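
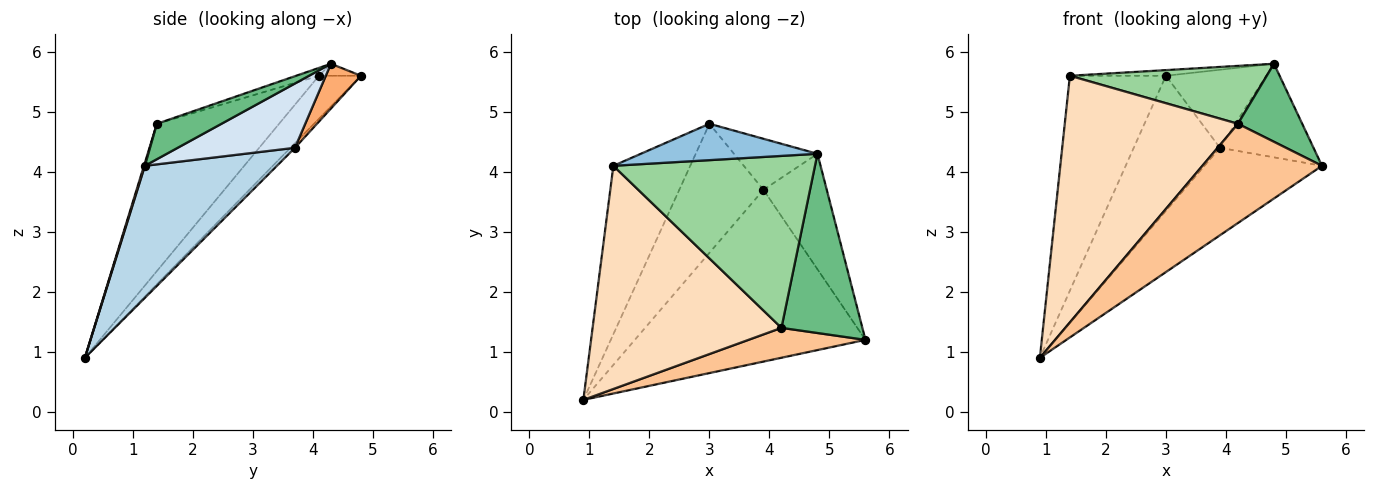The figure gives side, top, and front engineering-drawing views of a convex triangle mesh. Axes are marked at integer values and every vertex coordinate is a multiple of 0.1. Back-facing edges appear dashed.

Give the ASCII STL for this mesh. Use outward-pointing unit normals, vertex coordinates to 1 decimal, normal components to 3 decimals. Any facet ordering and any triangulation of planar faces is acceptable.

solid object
 facet normal -0.326 0.744 -0.583
  outer loop
   vertex 1.4 4.1 5.6
   vertex 3.0 4.8 5.6
   vertex 0.9 0.2 0.9
  endloop
 endfacet
 facet normal -0.067 0.153 0.986
  outer loop
   vertex 1.4 4.1 5.6
   vertex 4.8 4.3 5.8
   vertex 3.0 4.8 5.6
  endloop
 endfacet
 facet normal 0.454 0.404 -0.794
  outer loop
   vertex 3.9 3.7 4.4
   vertex 5.6 1.2 4.1
   vertex 0.9 0.2 0.9
  endloop
 endfacet
 facet normal 0.619 0.494 -0.610
  outer loop
   vertex 3.9 3.7 4.4
   vertex 4.8 4.3 5.8
   vertex 5.6 1.2 4.1
  endloop
 endfacet
 facet normal -0.037 0.722 -0.690
  outer loop
   vertex 3.9 3.7 4.4
   vertex 0.9 0.2 0.9
   vertex 3.0 4.8 5.6
  endloop
 endfacet
 facet normal 0.281 0.803 -0.525
  outer loop
   vertex 3.9 3.7 4.4
   vertex 3.0 4.8 5.6
   vertex 4.8 4.3 5.8
  endloop
 endfacet
 facet normal 0.007 -0.957 0.288
  outer loop
   vertex 4.2 1.4 4.8
   vertex 0.9 0.2 0.9
   vertex 5.6 1.2 4.1
  endloop
 endfacet
 facet normal -0.464 -0.657 0.594
  outer loop
   vertex 4.2 1.4 4.8
   vertex 1.4 4.1 5.6
   vertex 0.9 0.2 0.9
  endloop
 endfacet
 facet normal 0.373 -0.370 0.851
  outer loop
   vertex 4.2 1.4 4.8
   vertex 5.6 1.2 4.1
   vertex 4.8 4.3 5.8
  endloop
 endfacet
 facet normal -0.037 -0.319 0.947
  outer loop
   vertex 4.2 1.4 4.8
   vertex 4.8 4.3 5.8
   vertex 1.4 4.1 5.6
  endloop
 endfacet
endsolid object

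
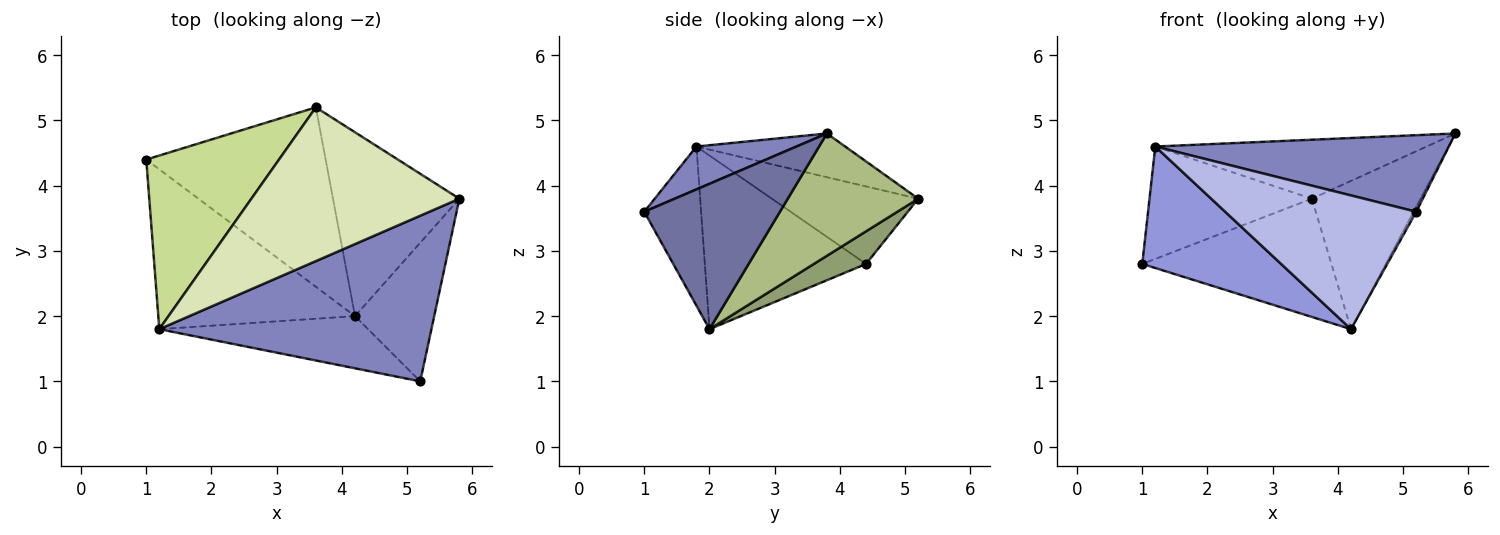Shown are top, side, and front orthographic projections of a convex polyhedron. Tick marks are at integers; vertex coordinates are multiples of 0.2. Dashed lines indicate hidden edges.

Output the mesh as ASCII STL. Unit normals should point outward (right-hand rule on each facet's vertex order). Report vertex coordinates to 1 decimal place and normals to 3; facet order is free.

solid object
 facet normal 0.878 0.017 -0.478
  outer loop
   vertex 4.2 2.0 1.8
   vertex 5.8 3.8 4.8
   vertex 5.2 1.0 3.6
  endloop
 endfacet
 facet normal 0.142 -0.415 0.899
  outer loop
   vertex 1.2 1.8 4.6
   vertex 5.2 1.0 3.6
   vertex 5.8 3.8 4.8
  endloop
 endfacet
 facet normal -0.575 -0.495 -0.651
  outer loop
   vertex 1.2 1.8 4.6
   vertex 1.0 4.4 2.8
   vertex 4.2 2.0 1.8
  endloop
 endfacet
 facet normal -0.267 -0.898 -0.350
  outer loop
   vertex 1.2 1.8 4.6
   vertex 4.2 2.0 1.8
   vertex 5.2 1.0 3.6
  endloop
 endfacet
 facet normal 0.150 0.544 -0.825
  outer loop
   vertex 3.6 5.2 3.8
   vertex 4.2 2.0 1.8
   vertex 1.0 4.4 2.8
  endloop
 endfacet
 facet normal 0.602 0.501 -0.622
  outer loop
   vertex 3.6 5.2 3.8
   vertex 5.8 3.8 4.8
   vertex 4.2 2.0 1.8
  endloop
 endfacet
 facet normal -0.440 0.488 0.754
  outer loop
   vertex 3.6 5.2 3.8
   vertex 1.0 4.4 2.8
   vertex 1.2 1.8 4.6
  endloop
 endfacet
 facet normal -0.193 0.352 0.916
  outer loop
   vertex 3.6 5.2 3.8
   vertex 1.2 1.8 4.6
   vertex 5.8 3.8 4.8
  endloop
 endfacet
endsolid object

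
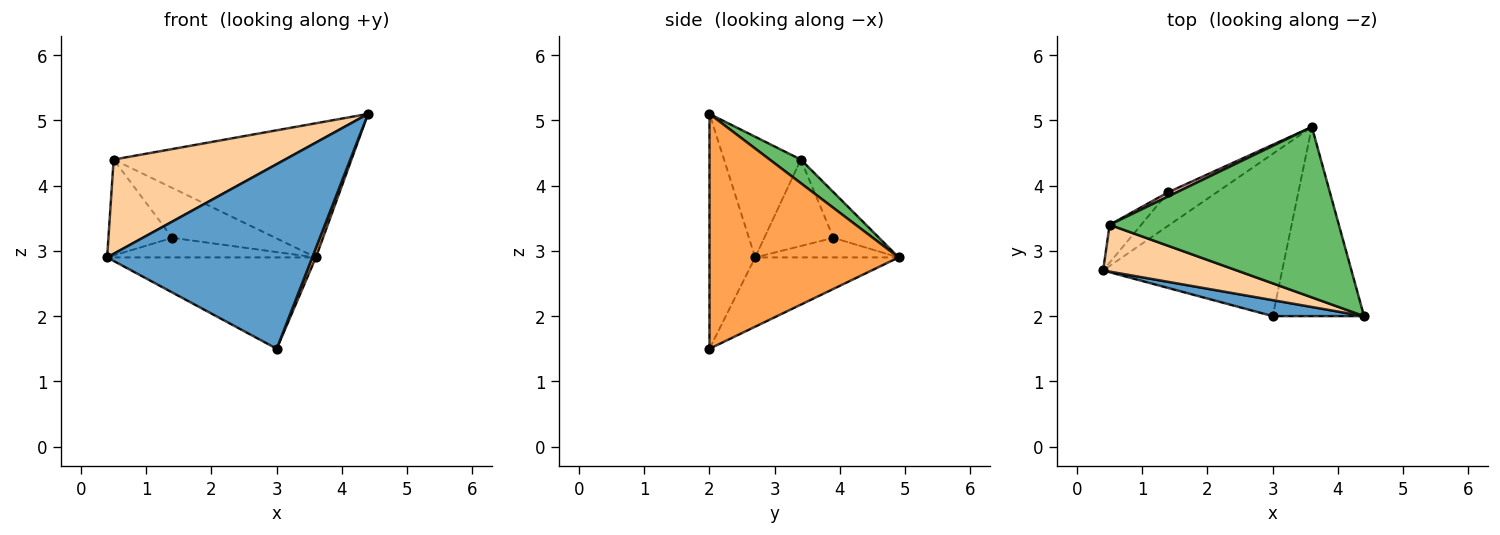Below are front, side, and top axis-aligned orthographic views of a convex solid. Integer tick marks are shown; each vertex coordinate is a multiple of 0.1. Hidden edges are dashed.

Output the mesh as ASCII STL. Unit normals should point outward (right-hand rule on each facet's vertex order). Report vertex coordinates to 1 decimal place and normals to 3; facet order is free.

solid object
 facet normal -0.217 -0.973 0.084
  outer loop
   vertex 3.0 2.0 1.5
   vertex 4.4 2.0 5.1
   vertex 0.4 2.7 2.9
  endloop
 endfacet
 facet normal -0.320 0.465 -0.826
  outer loop
   vertex 3.0 2.0 1.5
   vertex 0.4 2.7 2.9
   vertex 3.6 4.9 2.9
  endloop
 endfacet
 facet normal 0.932 -0.018 -0.362
  outer loop
   vertex 3.0 2.0 1.5
   vertex 3.6 4.9 2.9
   vertex 4.4 2.0 5.1
  endloop
 endfacet
 facet normal -0.372 -0.831 0.413
  outer loop
   vertex 0.5 3.4 4.4
   vertex 0.4 2.7 2.9
   vertex 4.4 2.0 5.1
  endloop
 endfacet
 facet normal 0.081 0.616 0.783
  outer loop
   vertex 0.5 3.4 4.4
   vertex 4.4 2.0 5.1
   vertex 3.6 4.9 2.9
  endloop
 endfacet
 facet normal -0.328 0.477 -0.815
  outer loop
   vertex 1.4 3.9 3.2
   vertex 3.6 4.9 2.9
   vertex 0.4 2.7 2.9
  endloop
 endfacet
 facet normal -0.709 0.656 -0.259
  outer loop
   vertex 1.4 3.9 3.2
   vertex 0.4 2.7 2.9
   vertex 0.5 3.4 4.4
  endloop
 endfacet
 facet normal -0.404 0.912 0.077
  outer loop
   vertex 1.4 3.9 3.2
   vertex 0.5 3.4 4.4
   vertex 3.6 4.9 2.9
  endloop
 endfacet
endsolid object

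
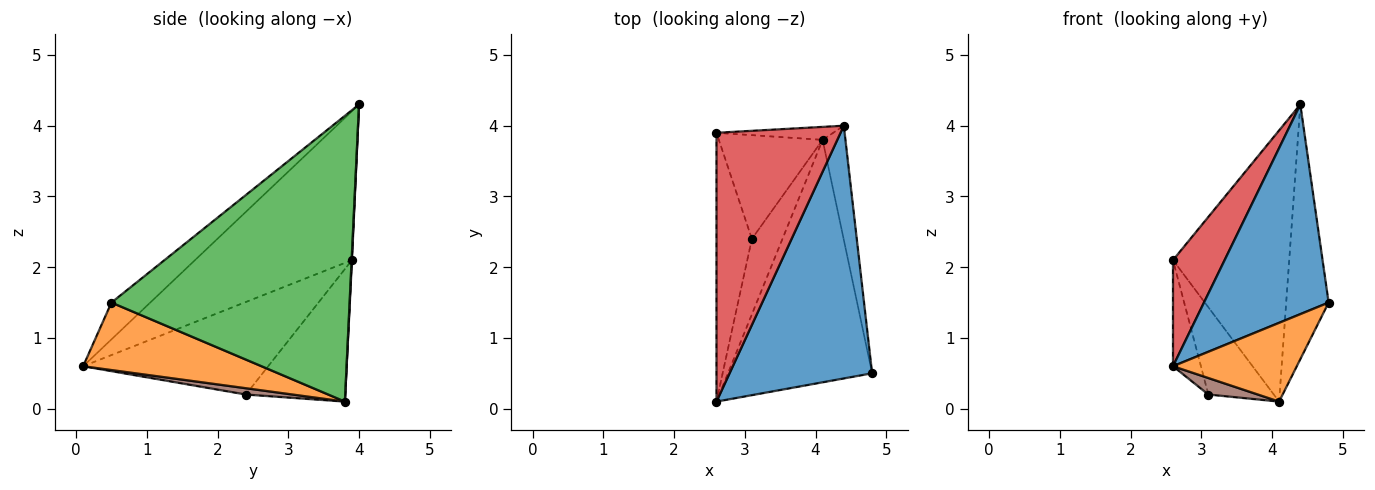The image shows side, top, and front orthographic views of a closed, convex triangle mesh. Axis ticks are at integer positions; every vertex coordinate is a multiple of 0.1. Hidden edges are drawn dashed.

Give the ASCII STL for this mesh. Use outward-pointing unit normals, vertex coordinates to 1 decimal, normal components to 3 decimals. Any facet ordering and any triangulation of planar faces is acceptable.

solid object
 facet normal -0.195 -0.626 0.755
  outer loop
   vertex 4.4 4.0 4.3
   vertex 2.6 0.1 0.6
   vertex 4.8 0.5 1.5
  endloop
 endfacet
 facet normal 0.407 -0.282 -0.869
  outer loop
   vertex 4.1 3.8 0.1
   vertex 4.8 0.5 1.5
   vertex 2.6 0.1 0.6
  endloop
 endfacet
 facet normal 0.981 0.175 -0.078
  outer loop
   vertex 4.1 3.8 0.1
   vertex 4.4 4.0 4.3
   vertex 4.8 0.5 1.5
  endloop
 endfacet
 facet normal -0.745 -0.245 0.621
  outer loop
   vertex 2.6 3.9 2.1
   vertex 2.6 0.1 0.6
   vertex 4.4 4.0 4.3
  endloop
 endfacet
 facet normal 0.003 0.999 -0.048
  outer loop
   vertex 2.6 3.9 2.1
   vertex 4.4 4.0 4.3
   vertex 4.1 3.8 0.1
  endloop
 endfacet
 facet normal 0.198 -0.209 -0.958
  outer loop
   vertex 3.1 2.4 0.2
   vertex 4.1 3.8 0.1
   vertex 2.6 0.1 0.6
  endloop
 endfacet
 facet normal -0.925 0.140 -0.354
  outer loop
   vertex 3.1 2.4 0.2
   vertex 2.6 0.1 0.6
   vertex 2.6 3.9 2.1
  endloop
 endfacet
 facet normal -0.699 0.460 -0.547
  outer loop
   vertex 3.1 2.4 0.2
   vertex 2.6 3.9 2.1
   vertex 4.1 3.8 0.1
  endloop
 endfacet
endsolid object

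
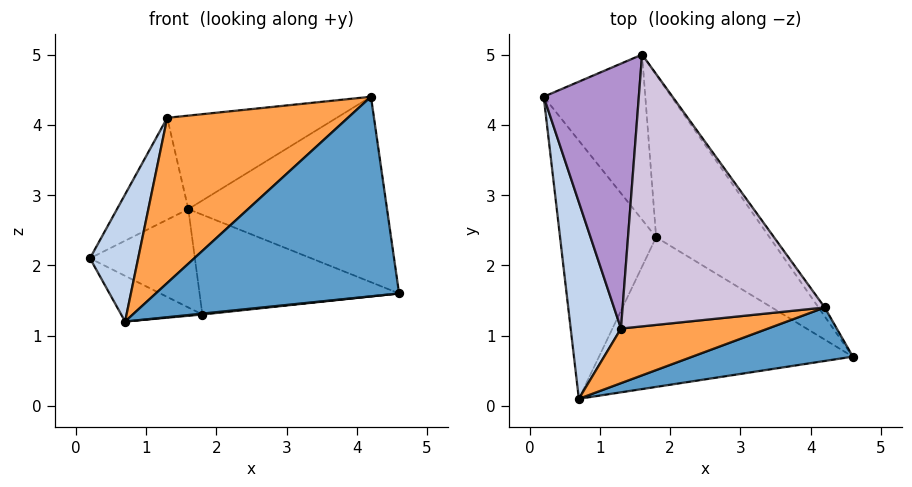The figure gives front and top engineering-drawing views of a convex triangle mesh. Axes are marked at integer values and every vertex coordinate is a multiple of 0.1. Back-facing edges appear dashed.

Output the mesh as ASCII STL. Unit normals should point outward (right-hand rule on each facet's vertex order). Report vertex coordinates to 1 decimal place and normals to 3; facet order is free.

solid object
 facet normal 0.121 -0.959 0.257
  outer loop
   vertex 4.2 1.4 4.4
   vertex 0.7 0.1 1.2
   vertex 4.6 0.7 1.6
  endloop
 endfacet
 facet normal -0.953 -0.164 0.254
  outer loop
   vertex 1.3 1.1 4.1
   vertex 0.2 4.4 2.1
   vertex 0.7 0.1 1.2
  endloop
 endfacet
 facet normal 0.066 -0.947 0.313
  outer loop
   vertex 1.3 1.1 4.1
   vertex 0.7 0.1 1.2
   vertex 4.2 1.4 4.4
  endloop
 endfacet
 facet normal -0.265 0.168 -0.950
  outer loop
   vertex 1.8 2.4 1.3
   vertex 0.7 0.1 1.2
   vertex 0.2 4.4 2.1
  endloop
 endfacet
 facet normal 0.103 -0.006 -0.995
  outer loop
   vertex 1.8 2.4 1.3
   vertex 4.6 0.7 1.6
   vertex 0.7 0.1 1.2
  endloop
 endfacet
 facet normal 0.816 0.577 -0.028
  outer loop
   vertex 1.6 5.0 2.8
   vertex 4.2 1.4 4.4
   vertex 4.6 0.7 1.6
  endloop
 endfacet
 facet normal 0.206 0.501 -0.841
  outer loop
   vertex 1.6 5.0 2.8
   vertex 1.8 2.4 1.3
   vertex 0.2 4.4 2.1
  endloop
 endfacet
 facet normal 0.379 0.484 -0.789
  outer loop
   vertex 1.6 5.0 2.8
   vertex 4.6 0.7 1.6
   vertex 1.8 2.4 1.3
  endloop
 endfacet
 facet normal -0.527 0.305 0.793
  outer loop
   vertex 1.6 5.0 2.8
   vertex 0.2 4.4 2.1
   vertex 1.3 1.1 4.1
  endloop
 endfacet
 facet normal -0.130 0.323 0.938
  outer loop
   vertex 1.6 5.0 2.8
   vertex 1.3 1.1 4.1
   vertex 4.2 1.4 4.4
  endloop
 endfacet
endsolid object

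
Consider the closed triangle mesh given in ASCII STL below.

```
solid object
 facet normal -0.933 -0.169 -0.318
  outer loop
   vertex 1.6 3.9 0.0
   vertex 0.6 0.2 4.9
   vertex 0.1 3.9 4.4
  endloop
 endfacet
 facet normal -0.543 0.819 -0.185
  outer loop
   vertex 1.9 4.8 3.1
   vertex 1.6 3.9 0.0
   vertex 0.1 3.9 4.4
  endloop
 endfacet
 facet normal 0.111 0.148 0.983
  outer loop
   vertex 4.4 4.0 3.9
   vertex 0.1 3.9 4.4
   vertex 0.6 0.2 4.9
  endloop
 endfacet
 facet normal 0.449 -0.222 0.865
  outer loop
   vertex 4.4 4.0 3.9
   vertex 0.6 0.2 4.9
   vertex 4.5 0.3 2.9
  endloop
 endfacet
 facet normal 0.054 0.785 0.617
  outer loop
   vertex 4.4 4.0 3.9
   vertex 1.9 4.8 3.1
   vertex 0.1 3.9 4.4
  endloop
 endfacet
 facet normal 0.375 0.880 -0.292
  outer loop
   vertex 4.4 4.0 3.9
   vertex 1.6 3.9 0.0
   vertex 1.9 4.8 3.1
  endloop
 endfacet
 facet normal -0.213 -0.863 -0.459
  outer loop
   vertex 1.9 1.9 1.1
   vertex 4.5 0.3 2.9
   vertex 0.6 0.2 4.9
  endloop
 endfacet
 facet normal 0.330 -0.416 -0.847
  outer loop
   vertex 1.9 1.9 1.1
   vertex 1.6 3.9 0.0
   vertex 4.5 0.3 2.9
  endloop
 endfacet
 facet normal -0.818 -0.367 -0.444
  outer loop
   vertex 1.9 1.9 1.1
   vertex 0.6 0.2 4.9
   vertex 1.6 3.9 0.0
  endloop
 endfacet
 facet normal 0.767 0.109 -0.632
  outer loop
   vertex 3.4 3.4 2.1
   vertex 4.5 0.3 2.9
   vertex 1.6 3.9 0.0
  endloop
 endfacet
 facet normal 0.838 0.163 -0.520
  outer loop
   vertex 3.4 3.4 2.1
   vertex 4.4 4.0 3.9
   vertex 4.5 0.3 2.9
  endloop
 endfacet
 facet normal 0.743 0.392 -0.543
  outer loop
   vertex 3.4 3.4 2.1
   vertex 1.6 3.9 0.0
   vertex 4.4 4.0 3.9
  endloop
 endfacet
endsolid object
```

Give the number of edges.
18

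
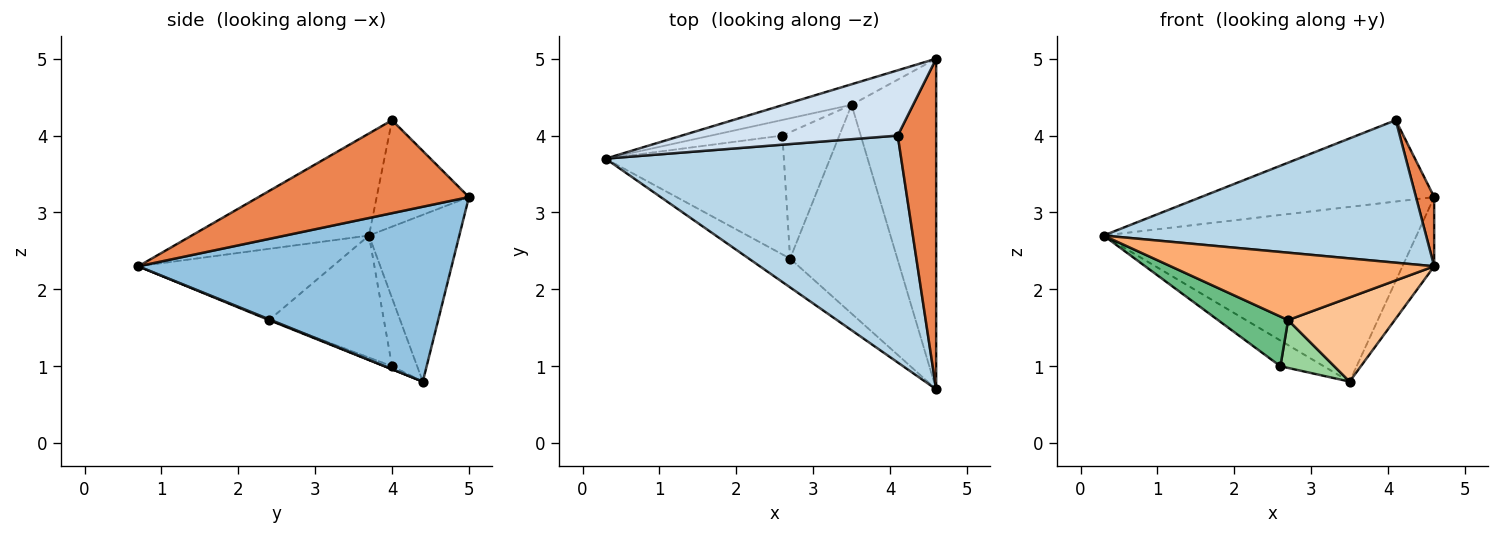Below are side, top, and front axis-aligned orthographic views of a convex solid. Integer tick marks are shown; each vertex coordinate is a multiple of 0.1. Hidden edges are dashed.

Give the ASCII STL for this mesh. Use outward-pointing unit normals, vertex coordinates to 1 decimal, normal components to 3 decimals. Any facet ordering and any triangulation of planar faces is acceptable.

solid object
 facet normal -0.276 0.955 -0.112
  outer loop
   vertex 3.5 4.4 0.8
   vertex 0.3 3.7 2.7
   vertex 4.6 5.0 3.2
  endloop
 endfacet
 facet normal 0.897 0.091 -0.434
  outer loop
   vertex 3.5 4.4 0.8
   vertex 4.6 5.0 3.2
   vertex 4.6 0.7 2.3
  endloop
 endfacet
 facet normal -0.281 -0.510 0.813
  outer loop
   vertex 4.1 4.0 4.2
   vertex 0.3 3.7 2.7
   vertex 4.6 0.7 2.3
  endloop
 endfacet
 facet normal -0.295 0.745 0.598
  outer loop
   vertex 4.1 4.0 4.2
   vertex 4.6 5.0 3.2
   vertex 0.3 3.7 2.7
  endloop
 endfacet
 facet normal 0.921 -0.080 0.381
  outer loop
   vertex 4.1 4.0 4.2
   vertex 4.6 0.7 2.3
   vertex 4.6 5.0 3.2
  endloop
 endfacet
 facet normal -0.561 -0.761 -0.325
  outer loop
   vertex 2.7 2.4 1.6
   vertex 4.6 0.7 2.3
   vertex 0.3 3.7 2.7
  endloop
 endfacet
 facet normal 0.007 -0.374 -0.927
  outer loop
   vertex 2.7 2.4 1.6
   vertex 3.5 4.4 0.8
   vertex 4.6 0.7 2.3
  endloop
 endfacet
 facet normal -0.444 0.766 -0.465
  outer loop
   vertex 2.6 4.0 1.0
   vertex 0.3 3.7 2.7
   vertex 3.5 4.4 0.8
  endloop
 endfacet
 facet normal -0.534 -0.326 -0.780
  outer loop
   vertex 2.6 4.0 1.0
   vertex 2.7 2.4 1.6
   vertex 0.3 3.7 2.7
  endloop
 endfacet
 facet normal -0.050 -0.353 -0.934
  outer loop
   vertex 2.6 4.0 1.0
   vertex 3.5 4.4 0.8
   vertex 2.7 2.4 1.6
  endloop
 endfacet
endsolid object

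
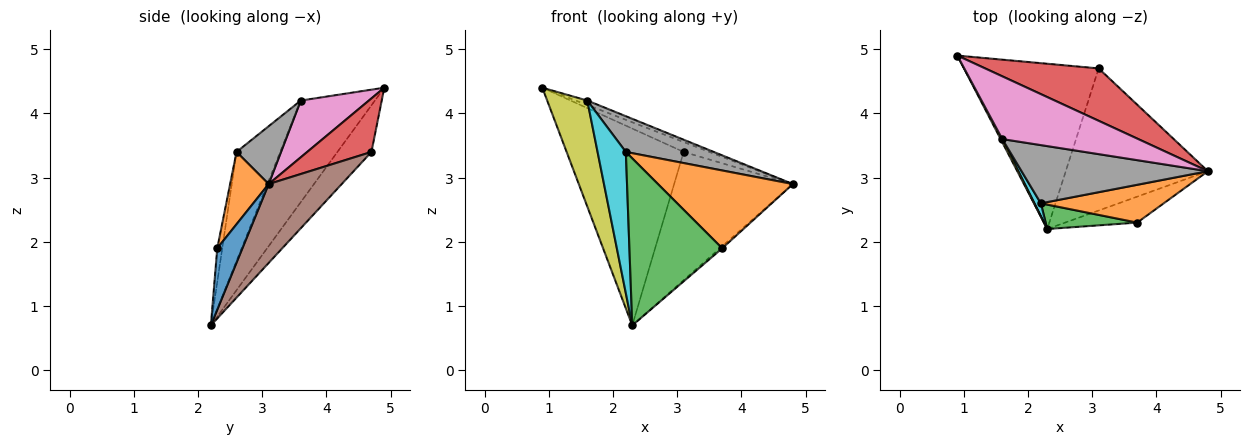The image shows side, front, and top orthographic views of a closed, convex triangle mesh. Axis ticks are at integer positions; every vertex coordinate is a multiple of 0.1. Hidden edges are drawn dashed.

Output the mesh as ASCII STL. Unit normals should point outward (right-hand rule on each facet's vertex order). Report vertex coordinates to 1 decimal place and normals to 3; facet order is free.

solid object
 facet normal 0.647 0.060 -0.760
  outer loop
   vertex 3.7 2.3 1.9
   vertex 2.3 2.2 0.7
   vertex 4.8 3.1 2.9
  endloop
 endfacet
 facet normal 0.249 -0.871 0.423
  outer loop
   vertex 2.2 2.6 3.4
   vertex 3.7 2.3 1.9
   vertex 4.8 3.1 2.9
  endloop
 endfacet
 facet normal -0.053 -0.988 0.144
  outer loop
   vertex 2.2 2.6 3.4
   vertex 2.3 2.2 0.7
   vertex 3.7 2.3 1.9
  endloop
 endfacet
 facet normal 0.421 0.168 0.892
  outer loop
   vertex 3.1 4.7 3.4
   vertex 0.9 4.9 4.4
   vertex 4.8 3.1 2.9
  endloop
 endfacet
 facet normal -0.217 0.747 -0.628
  outer loop
   vertex 3.1 4.7 3.4
   vertex 2.3 2.2 0.7
   vertex 0.9 4.9 4.4
  endloop
 endfacet
 facet normal 0.381 0.619 -0.686
  outer loop
   vertex 3.1 4.7 3.4
   vertex 4.8 3.1 2.9
   vertex 2.3 2.2 0.7
  endloop
 endfacet
 facet normal 0.384 0.065 0.921
  outer loop
   vertex 1.6 3.6 4.2
   vertex 4.8 3.1 2.9
   vertex 0.9 4.9 4.4
  endloop
 endfacet
 facet normal 0.256 -0.506 0.824
  outer loop
   vertex 1.6 3.6 4.2
   vertex 2.2 2.6 3.4
   vertex 4.8 3.1 2.9
  endloop
 endfacet
 facet normal -0.879 -0.476 0.014
  outer loop
   vertex 1.6 3.6 4.2
   vertex 0.9 4.9 4.4
   vertex 2.3 2.2 0.7
  endloop
 endfacet
 facet normal -0.839 -0.543 0.049
  outer loop
   vertex 1.6 3.6 4.2
   vertex 2.3 2.2 0.7
   vertex 2.2 2.6 3.4
  endloop
 endfacet
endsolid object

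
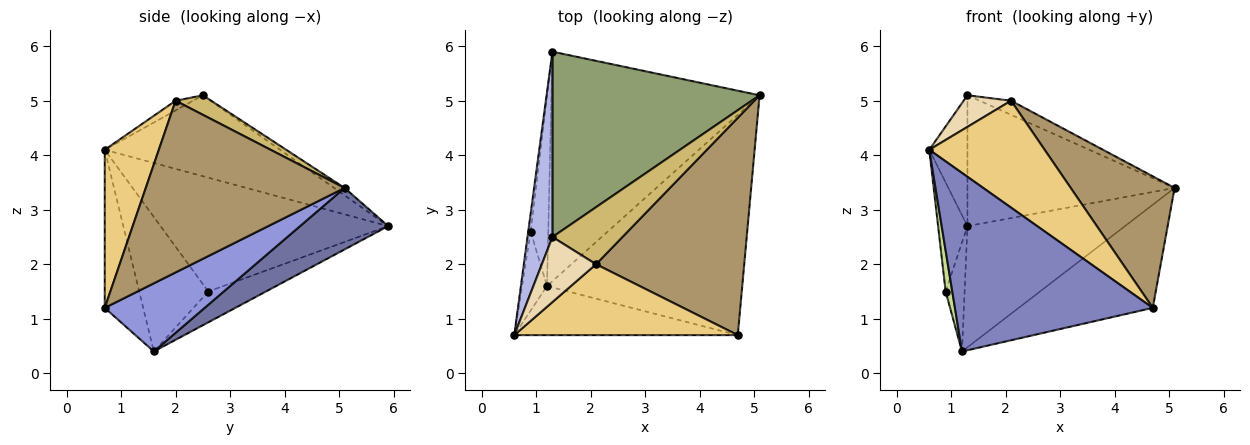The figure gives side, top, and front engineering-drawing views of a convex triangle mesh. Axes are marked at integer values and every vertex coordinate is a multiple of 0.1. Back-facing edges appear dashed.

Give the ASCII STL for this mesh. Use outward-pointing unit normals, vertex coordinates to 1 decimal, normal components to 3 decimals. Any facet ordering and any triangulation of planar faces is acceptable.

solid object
 facet normal 0.253 0.452 -0.856
  outer loop
   vertex 1.2 1.6 0.4
   vertex 1.3 5.9 2.7
   vertex 5.1 5.1 3.4
  endloop
 endfacet
 facet normal -0.184 -0.948 -0.260
  outer loop
   vertex 4.7 0.7 1.2
   vertex 0.6 0.7 4.1
   vertex 1.2 1.6 0.4
  endloop
 endfacet
 facet normal 0.301 0.404 -0.864
  outer loop
   vertex 4.7 0.7 1.2
   vertex 1.2 1.6 0.4
   vertex 5.1 5.1 3.4
  endloop
 endfacet
 facet normal -0.936 0.204 0.288
  outer loop
   vertex 1.3 2.5 5.1
   vertex 1.3 5.9 2.7
   vertex 0.6 0.7 4.1
  endloop
 endfacet
 facet normal -0.029 0.576 0.817
  outer loop
   vertex 1.3 2.5 5.1
   vertex 5.1 5.1 3.4
   vertex 1.3 5.9 2.7
  endloop
 endfacet
 facet normal -0.992 0.128 -0.021
  outer loop
   vertex 0.9 2.6 1.5
   vertex 0.6 0.7 4.1
   vertex 1.3 5.9 2.7
  endloop
 endfacet
 facet normal -0.979 -0.094 -0.182
  outer loop
   vertex 0.9 2.6 1.5
   vertex 1.2 1.6 0.4
   vertex 0.6 0.7 4.1
  endloop
 endfacet
 facet normal -0.835 0.275 -0.477
  outer loop
   vertex 0.9 2.6 1.5
   vertex 1.3 5.9 2.7
   vertex 1.2 1.6 0.4
  endloop
 endfacet
 facet normal 0.704 -0.368 0.608
  outer loop
   vertex 2.1 2.0 5.0
   vertex 4.7 0.7 1.2
   vertex 5.1 5.1 3.4
  endloop
 endfacet
 facet normal 0.261 0.231 0.937
  outer loop
   vertex 2.1 2.0 5.0
   vertex 5.1 5.1 3.4
   vertex 1.3 2.5 5.1
  endloop
 endfacet
 facet normal 0.364 -0.776 0.515
  outer loop
   vertex 2.1 2.0 5.0
   vertex 0.6 0.7 4.1
   vertex 4.7 0.7 1.2
  endloop
 endfacet
 facet normal -0.159 -0.432 0.888
  outer loop
   vertex 2.1 2.0 5.0
   vertex 1.3 2.5 5.1
   vertex 0.6 0.7 4.1
  endloop
 endfacet
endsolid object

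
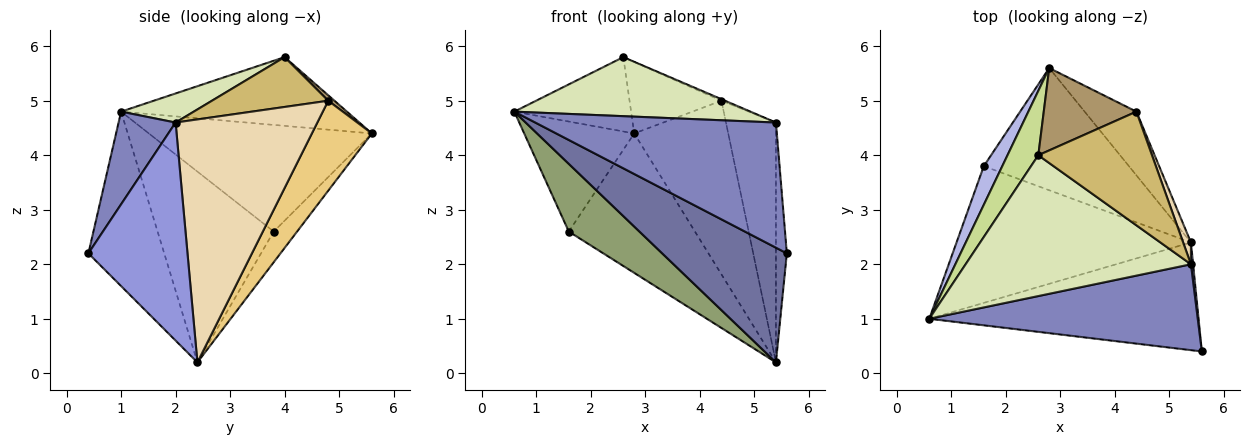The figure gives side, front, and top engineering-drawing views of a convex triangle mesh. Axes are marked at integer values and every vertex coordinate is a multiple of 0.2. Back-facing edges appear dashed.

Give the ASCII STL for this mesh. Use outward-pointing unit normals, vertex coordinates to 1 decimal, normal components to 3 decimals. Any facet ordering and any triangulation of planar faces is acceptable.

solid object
 facet normal -0.405 -0.666 -0.626
  outer loop
   vertex 5.4 2.4 0.2
   vertex 5.6 0.4 2.2
   vertex 0.6 1.0 4.8
  endloop
 endfacet
 facet normal 0.192 -0.809 0.555
  outer loop
   vertex 5.4 2.0 4.6
   vertex 0.6 1.0 4.8
   vertex 5.6 0.4 2.2
  endloop
 endfacet
 facet normal 0.994 0.109 0.010
  outer loop
   vertex 5.4 2.0 4.6
   vertex 5.6 0.4 2.2
   vertex 5.4 2.4 0.2
  endloop
 endfacet
 facet normal -0.886 0.437 0.154
  outer loop
   vertex 1.6 3.8 2.6
   vertex 0.6 1.0 4.8
   vertex 2.8 5.6 4.4
  endloop
 endfacet
 facet normal -0.589 -0.358 -0.724
  outer loop
   vertex 1.6 3.8 2.6
   vertex 5.4 2.4 0.2
   vertex 0.6 1.0 4.8
  endloop
 endfacet
 facet normal -0.138 0.745 -0.653
  outer loop
   vertex 1.6 3.8 2.6
   vertex 2.8 5.6 4.4
   vertex 5.4 2.4 0.2
  endloop
 endfacet
 facet normal -0.825 0.427 0.370
  outer loop
   vertex 2.6 4.0 5.8
   vertex 2.8 5.6 4.4
   vertex 0.6 1.0 4.8
  endloop
 endfacet
 facet normal 0.118 -0.384 0.916
  outer loop
   vertex 2.6 4.0 5.8
   vertex 0.6 1.0 4.8
   vertex 5.4 2.0 4.6
  endloop
 endfacet
 facet normal 0.044 0.655 0.755
  outer loop
   vertex 4.4 4.8 5.0
   vertex 2.8 5.6 4.4
   vertex 2.6 4.0 5.8
  endloop
 endfacet
 facet normal 0.401 0.013 0.916
  outer loop
   vertex 4.4 4.8 5.0
   vertex 2.6 4.0 5.8
   vertex 5.4 2.0 4.6
  endloop
 endfacet
 facet normal 0.514 0.805 -0.296
  outer loop
   vertex 4.4 4.8 5.0
   vertex 5.4 2.4 0.2
   vertex 2.8 5.6 4.4
  endloop
 endfacet
 facet normal 0.943 0.332 0.030
  outer loop
   vertex 4.4 4.8 5.0
   vertex 5.4 2.0 4.6
   vertex 5.4 2.4 0.2
  endloop
 endfacet
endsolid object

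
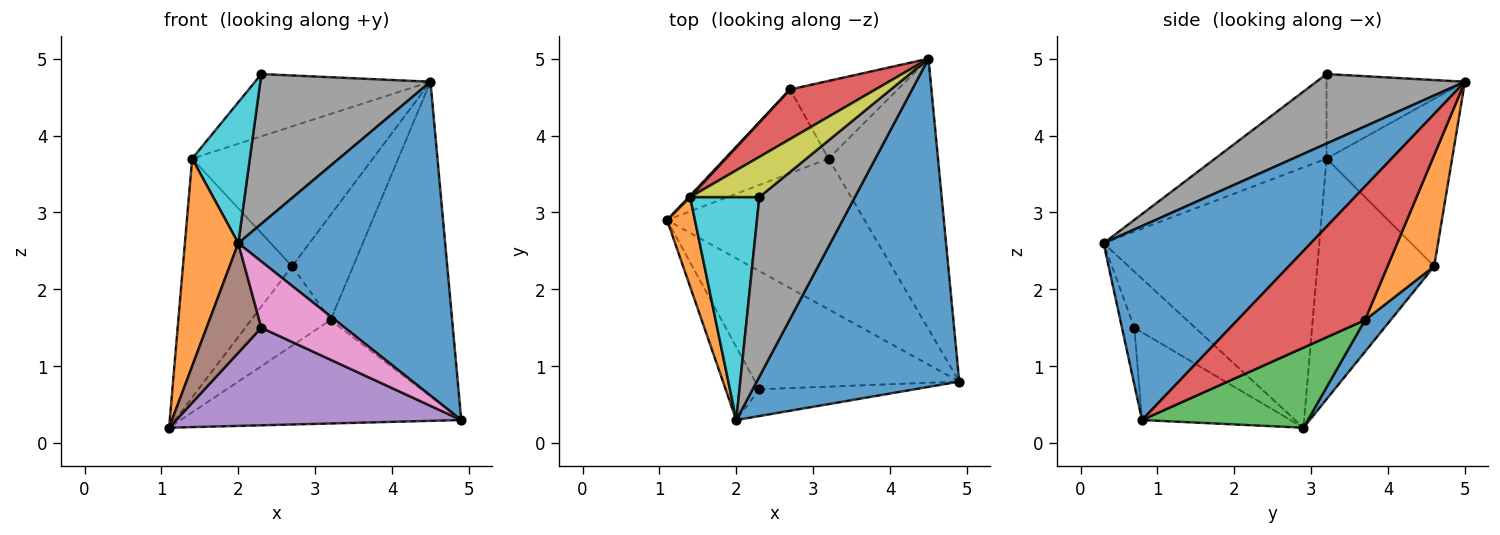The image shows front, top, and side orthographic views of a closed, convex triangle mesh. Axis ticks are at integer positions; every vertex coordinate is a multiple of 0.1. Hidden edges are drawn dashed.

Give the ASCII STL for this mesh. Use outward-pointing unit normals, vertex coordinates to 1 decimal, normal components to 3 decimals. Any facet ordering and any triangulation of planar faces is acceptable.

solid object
 facet normal 0.569 -0.568 0.594
  outer loop
   vertex 2.0 0.3 2.6
   vertex 4.9 0.8 0.3
   vertex 4.5 5.0 4.7
  endloop
 endfacet
 facet normal -0.966 -0.239 0.103
  outer loop
   vertex 1.4 3.2 3.7
   vertex 1.1 2.9 0.2
   vertex 2.0 0.3 2.6
  endloop
 endfacet
 facet normal 0.317 0.536 -0.782
  outer loop
   vertex 3.2 3.7 1.6
   vertex 4.9 0.8 0.3
   vertex 1.1 2.9 0.2
  endloop
 endfacet
 facet normal 0.623 0.594 -0.510
  outer loop
   vertex 3.2 3.7 1.6
   vertex 4.5 5.0 4.7
   vertex 4.9 0.8 0.3
  endloop
 endfacet
 facet normal -0.315 -0.604 -0.732
  outer loop
   vertex 2.3 0.7 1.5
   vertex 1.1 2.9 0.2
   vertex 4.9 0.8 0.3
  endloop
 endfacet
 facet normal -0.679 -0.611 -0.407
  outer loop
   vertex 2.3 0.7 1.5
   vertex 2.0 0.3 2.6
   vertex 1.1 2.9 0.2
  endloop
 endfacet
 facet normal -0.136 -0.919 -0.371
  outer loop
   vertex 2.3 0.7 1.5
   vertex 4.9 0.8 0.3
   vertex 2.0 0.3 2.6
  endloop
 endfacet
 facet normal 0.488 -0.559 0.670
  outer loop
   vertex 2.3 3.2 4.8
   vertex 2.0 0.3 2.6
   vertex 4.5 5.0 4.7
  endloop
 endfacet
 facet normal -0.552 0.700 0.452
  outer loop
   vertex 2.3 3.2 4.8
   vertex 4.5 5.0 4.7
   vertex 1.4 3.2 3.7
  endloop
 endfacet
 facet normal -0.719 -0.372 0.588
  outer loop
   vertex 2.3 3.2 4.8
   vertex 1.4 3.2 3.7
   vertex 2.0 0.3 2.6
  endloop
 endfacet
 facet normal 0.217 0.672 -0.709
  outer loop
   vertex 2.7 4.6 2.3
   vertex 3.2 3.7 1.6
   vertex 1.1 2.9 0.2
  endloop
 endfacet
 facet normal 0.523 0.685 -0.507
  outer loop
   vertex 2.7 4.6 2.3
   vertex 4.5 5.0 4.7
   vertex 3.2 3.7 1.6
  endloop
 endfacet
 facet normal -0.731 0.683 0.004
  outer loop
   vertex 2.7 4.6 2.3
   vertex 1.1 2.9 0.2
   vertex 1.4 3.2 3.7
  endloop
 endfacet
 facet normal -0.548 0.788 0.280
  outer loop
   vertex 2.7 4.6 2.3
   vertex 1.4 3.2 3.7
   vertex 4.5 5.0 4.7
  endloop
 endfacet
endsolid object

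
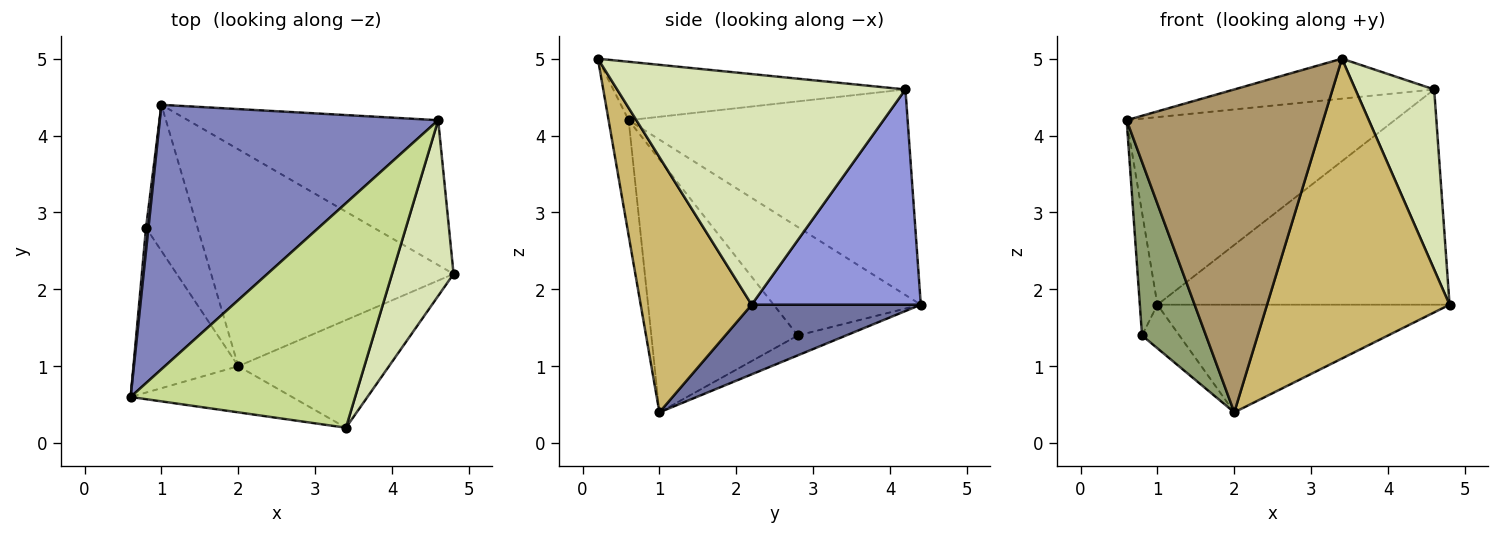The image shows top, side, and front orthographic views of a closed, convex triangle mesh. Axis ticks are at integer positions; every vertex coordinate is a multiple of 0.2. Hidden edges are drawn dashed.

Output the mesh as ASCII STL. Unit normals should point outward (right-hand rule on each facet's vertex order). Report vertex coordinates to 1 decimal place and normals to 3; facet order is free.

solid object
 facet normal 0.249 0.431 -0.867
  outer loop
   vertex 2.0 1.0 0.4
   vertex 1.0 4.4 1.8
   vertex 4.8 2.2 1.8
  endloop
 endfacet
 facet normal -0.516 0.496 0.699
  outer loop
   vertex 4.6 4.2 4.6
   vertex 1.0 4.4 1.8
   vertex 0.6 0.6 4.2
  endloop
 endfacet
 facet normal 0.433 0.748 -0.503
  outer loop
   vertex 4.6 4.2 4.6
   vertex 4.8 2.2 1.8
   vertex 1.0 4.4 1.8
  endloop
 endfacet
 facet normal -0.993 0.119 0.022
  outer loop
   vertex 0.8 2.8 1.4
   vertex 0.6 0.6 4.2
   vertex 1.0 4.4 1.8
  endloop
 endfacet
 facet normal -0.857 -0.374 -0.355
  outer loop
   vertex 0.8 2.8 1.4
   vertex 2.0 1.0 0.4
   vertex 0.6 0.6 4.2
  endloop
 endfacet
 facet normal -0.347 0.268 -0.899
  outer loop
   vertex 0.8 2.8 1.4
   vertex 1.0 4.4 1.8
   vertex 2.0 1.0 0.4
  endloop
 endfacet
 facet normal -0.248 0.170 0.954
  outer loop
   vertex 3.4 0.2 5.0
   vertex 4.6 4.2 4.6
   vertex 0.6 0.6 4.2
  endloop
 endfacet
 facet normal 0.934 -0.255 0.249
  outer loop
   vertex 3.4 0.2 5.0
   vertex 4.8 2.2 1.8
   vertex 4.6 4.2 4.6
  endloop
 endfacet
 facet normal -0.101 -0.985 -0.141
  outer loop
   vertex 3.4 0.2 5.0
   vertex 0.6 0.6 4.2
   vertex 2.0 1.0 0.4
  endloop
 endfacet
 facet normal 0.497 -0.817 -0.293
  outer loop
   vertex 3.4 0.2 5.0
   vertex 2.0 1.0 0.4
   vertex 4.8 2.2 1.8
  endloop
 endfacet
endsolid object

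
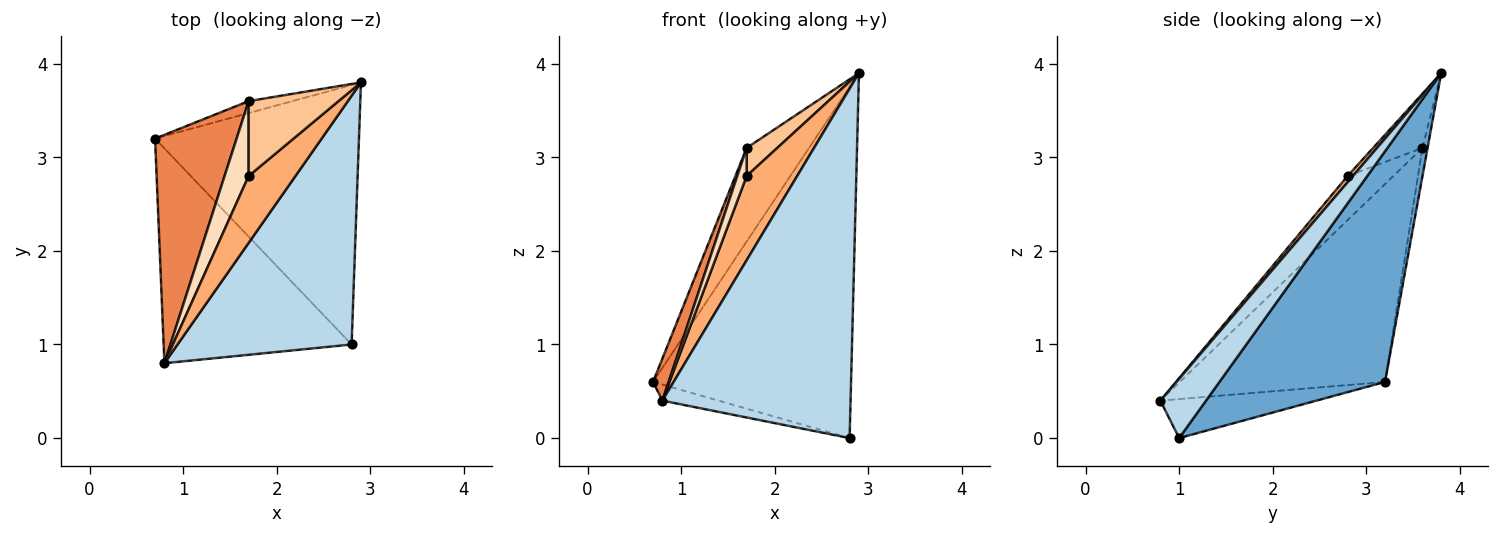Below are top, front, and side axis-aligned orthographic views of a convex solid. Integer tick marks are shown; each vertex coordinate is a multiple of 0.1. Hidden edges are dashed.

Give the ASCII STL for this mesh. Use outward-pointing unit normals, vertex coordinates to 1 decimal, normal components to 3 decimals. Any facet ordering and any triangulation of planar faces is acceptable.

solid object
 facet normal 0.558 0.667 -0.493
  outer loop
   vertex 2.8 1.0 0.0
   vertex 0.7 3.2 0.6
   vertex 2.9 3.8 3.9
  endloop
 endfacet
 facet normal -0.203 0.073 -0.977
  outer loop
   vertex 0.8 0.8 0.4
   vertex 0.7 3.2 0.6
   vertex 2.8 1.0 0.0
  endloop
 endfacet
 facet normal 0.194 -0.799 0.569
  outer loop
   vertex 0.8 0.8 0.4
   vertex 2.8 1.0 0.0
   vertex 2.9 3.8 3.9
  endloop
 endfacet
 facet normal -0.081 0.989 -0.126
  outer loop
   vertex 1.7 3.6 3.1
   vertex 2.9 3.8 3.9
   vertex 0.7 3.2 0.6
  endloop
 endfacet
 facet normal -0.922 -0.070 0.380
  outer loop
   vertex 1.7 3.6 3.1
   vertex 0.7 3.2 0.6
   vertex 0.8 0.8 0.4
  endloop
 endfacet
 facet normal 0.083 -0.781 0.620
  outer loop
   vertex 1.7 2.8 2.8
   vertex 0.8 0.8 0.4
   vertex 2.9 3.8 3.9
  endloop
 endfacet
 facet normal -0.492 -0.306 0.815
  outer loop
   vertex 1.7 2.8 2.8
   vertex 2.9 3.8 3.9
   vertex 1.7 3.6 3.1
  endloop
 endfacet
 facet normal -0.864 -0.177 0.471
  outer loop
   vertex 1.7 2.8 2.8
   vertex 1.7 3.6 3.1
   vertex 0.8 0.8 0.4
  endloop
 endfacet
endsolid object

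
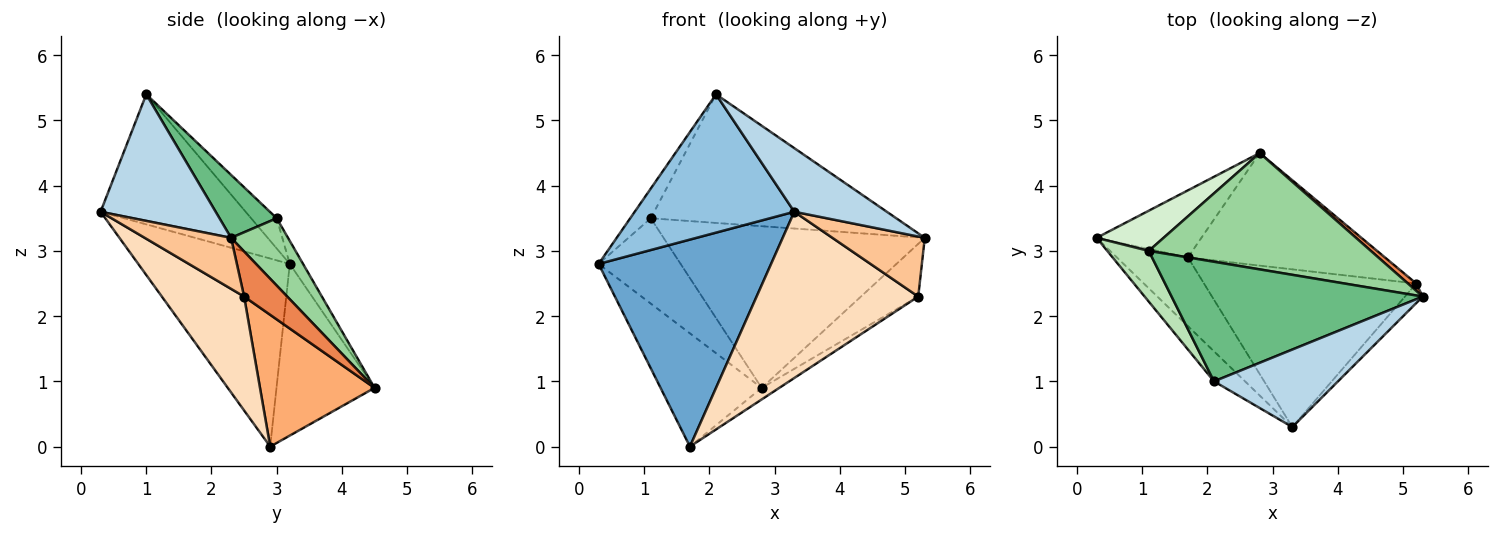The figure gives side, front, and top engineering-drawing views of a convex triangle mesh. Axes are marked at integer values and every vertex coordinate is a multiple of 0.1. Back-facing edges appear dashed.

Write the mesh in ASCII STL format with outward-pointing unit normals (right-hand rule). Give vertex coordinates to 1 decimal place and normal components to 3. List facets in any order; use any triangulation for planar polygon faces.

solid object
 facet normal -0.640 -0.729 -0.242
  outer loop
   vertex 1.7 2.9 0.0
   vertex 3.3 0.3 3.6
   vertex 0.3 3.2 2.8
  endloop
 endfacet
 facet normal -0.664 -0.731 -0.159
  outer loop
   vertex 2.1 1.0 5.4
   vertex 0.3 3.2 2.8
   vertex 3.3 0.3 3.6
  endloop
 endfacet
 facet normal 0.619 -0.498 0.607
  outer loop
   vertex 2.1 1.0 5.4
   vertex 3.3 0.3 3.6
   vertex 5.3 2.3 3.2
  endloop
 endfacet
 facet normal -0.641 0.661 -0.391
  outer loop
   vertex 2.8 4.5 0.9
   vertex 1.7 2.9 0.0
   vertex 0.3 3.2 2.8
  endloop
 endfacet
 facet normal 0.598 0.794 0.110
  outer loop
   vertex 5.2 2.5 2.3
   vertex 2.8 4.5 0.9
   vertex 5.3 2.3 3.2
  endloop
 endfacet
 facet normal 0.554 0.085 -0.828
  outer loop
   vertex 5.2 2.5 2.3
   vertex 1.7 2.9 0.0
   vertex 2.8 4.5 0.9
  endloop
 endfacet
 facet normal 0.664 -0.711 -0.232
  outer loop
   vertex 5.2 2.5 2.3
   vertex 5.3 2.3 3.2
   vertex 3.3 0.3 3.6
  endloop
 endfacet
 facet normal 0.346 -0.681 -0.646
  outer loop
   vertex 5.2 2.5 2.3
   vertex 3.3 0.3 3.6
   vertex 1.7 2.9 0.0
  endloop
 endfacet
 facet normal 0.168 0.722 0.671
  outer loop
   vertex 1.1 3.0 3.5
   vertex 2.1 1.0 5.4
   vertex 5.3 2.3 3.2
  endloop
 endfacet
 facet normal 0.174 0.799 0.575
  outer loop
   vertex 1.1 3.0 3.5
   vertex 5.3 2.3 3.2
   vertex 2.8 4.5 0.9
  endloop
 endfacet
 facet normal -0.532 0.428 0.731
  outer loop
   vertex 1.1 3.0 3.5
   vertex 0.3 3.2 2.8
   vertex 2.1 1.0 5.4
  endloop
 endfacet
 facet normal -0.145 0.895 0.422
  outer loop
   vertex 1.1 3.0 3.5
   vertex 2.8 4.5 0.9
   vertex 0.3 3.2 2.8
  endloop
 endfacet
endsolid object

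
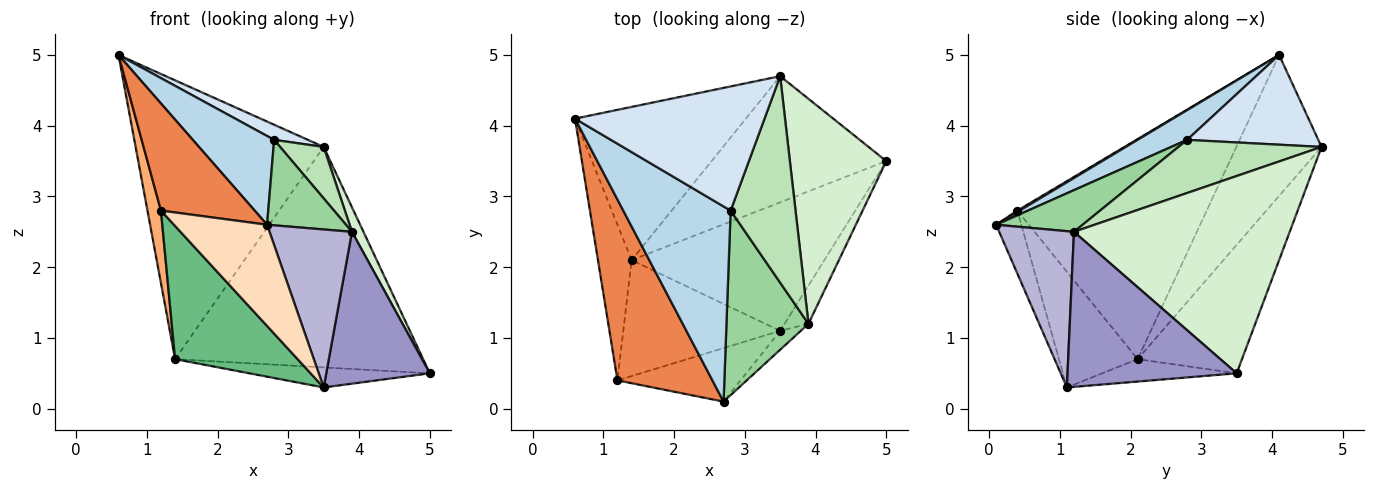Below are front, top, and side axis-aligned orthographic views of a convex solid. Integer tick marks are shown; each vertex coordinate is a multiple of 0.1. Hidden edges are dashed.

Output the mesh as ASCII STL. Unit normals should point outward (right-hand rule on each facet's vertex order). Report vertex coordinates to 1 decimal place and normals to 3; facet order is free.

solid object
 facet normal -0.369 0.815 -0.448
  outer loop
   vertex 1.4 2.1 0.7
   vertex 0.6 4.1 5.0
   vertex 3.5 4.7 3.7
  endloop
 endfacet
 facet normal -0.343 0.815 -0.467
  outer loop
   vertex 1.4 2.1 0.7
   vertex 3.5 4.7 3.7
   vertex 5.0 3.5 0.5
  endloop
 endfacet
 facet normal 0.244 -0.401 0.883
  outer loop
   vertex 2.8 2.8 3.8
   vertex 0.6 4.1 5.0
   vertex 2.7 0.1 2.6
  endloop
 endfacet
 facet normal 0.425 -0.109 0.898
  outer loop
   vertex 2.8 2.8 3.8
   vertex 3.5 4.7 3.7
   vertex 0.6 4.1 5.0
  endloop
 endfacet
 facet normal 0.013 -0.509 0.860
  outer loop
   vertex 1.2 0.4 2.8
   vertex 2.7 0.1 2.6
   vertex 0.6 4.1 5.0
  endloop
 endfacet
 facet normal -0.986 -0.070 -0.151
  outer loop
   vertex 1.2 0.4 2.8
   vertex 0.6 4.1 5.0
   vertex 1.4 2.1 0.7
  endloop
 endfacet
 facet normal -0.114 0.153 -0.982
  outer loop
   vertex 3.5 1.1 0.3
   vertex 1.4 2.1 0.7
   vertex 5.0 3.5 0.5
  endloop
 endfacet
 facet normal -0.233 -0.860 -0.455
  outer loop
   vertex 3.5 1.1 0.3
   vertex 2.7 0.1 2.6
   vertex 1.2 0.4 2.8
  endloop
 endfacet
 facet normal -0.436 -0.679 -0.591
  outer loop
   vertex 3.5 1.1 0.3
   vertex 1.2 0.4 2.8
   vertex 1.4 2.1 0.7
  endloop
 endfacet
 facet normal 0.419 -0.382 0.824
  outer loop
   vertex 3.9 1.2 2.5
   vertex 2.8 2.8 3.8
   vertex 2.7 0.1 2.6
  endloop
 endfacet
 facet normal 0.622 -0.189 0.760
  outer loop
   vertex 3.9 1.2 2.5
   vertex 3.5 4.7 3.7
   vertex 2.8 2.8 3.8
  endloop
 endfacet
 facet normal 0.897 -0.048 0.439
  outer loop
   vertex 3.9 1.2 2.5
   vertex 5.0 3.5 0.5
   vertex 3.5 4.7 3.7
  endloop
 endfacet
 facet normal 0.846 -0.518 -0.130
  outer loop
   vertex 3.9 1.2 2.5
   vertex 3.5 1.1 0.3
   vertex 5.0 3.5 0.5
  endloop
 endfacet
 facet normal 0.669 -0.738 -0.088
  outer loop
   vertex 3.9 1.2 2.5
   vertex 2.7 0.1 2.6
   vertex 3.5 1.1 0.3
  endloop
 endfacet
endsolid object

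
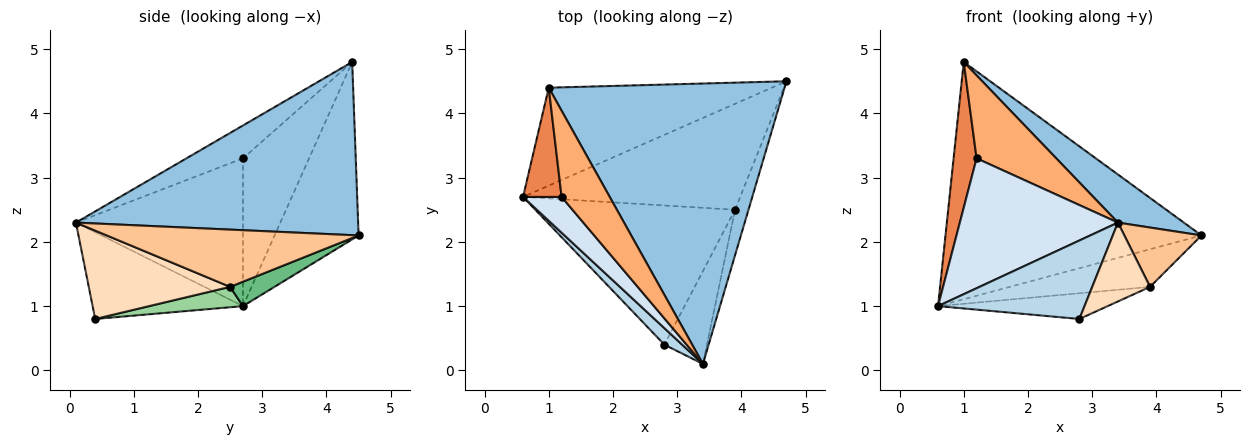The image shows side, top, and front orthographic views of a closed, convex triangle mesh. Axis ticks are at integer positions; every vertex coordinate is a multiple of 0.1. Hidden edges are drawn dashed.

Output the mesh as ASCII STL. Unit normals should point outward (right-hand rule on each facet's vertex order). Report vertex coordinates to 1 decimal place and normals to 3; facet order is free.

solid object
 facet normal -0.290 0.885 -0.365
  outer loop
   vertex 1.0 4.4 4.8
   vertex 4.7 4.5 2.1
   vertex 0.6 2.7 1.0
  endloop
 endfacet
 facet normal 0.586 -0.137 0.798
  outer loop
   vertex 1.0 4.4 4.8
   vertex 3.4 0.1 2.3
   vertex 4.7 4.5 2.1
  endloop
 endfacet
 facet normal -0.709 -0.690 0.145
  outer loop
   vertex 2.8 0.4 0.8
   vertex 3.4 0.1 2.3
   vertex 0.6 2.7 1.0
  endloop
 endfacet
 facet normal -0.714 -0.675 0.186
  outer loop
   vertex 1.2 2.7 3.3
   vertex 0.6 2.7 1.0
   vertex 3.4 0.1 2.3
  endloop
 endfacet
 facet normal -0.917 -0.319 0.239
  outer loop
   vertex 1.2 2.7 3.3
   vertex 1.0 4.4 4.8
   vertex 0.6 2.7 1.0
  endloop
 endfacet
 facet normal -0.442 -0.622 0.646
  outer loop
   vertex 1.2 2.7 3.3
   vertex 3.4 0.1 2.3
   vertex 1.0 4.4 4.8
  endloop
 endfacet
 facet normal 0.933 -0.286 -0.219
  outer loop
   vertex 3.9 2.5 1.3
   vertex 4.7 4.5 2.1
   vertex 3.4 0.1 2.3
  endloop
 endfacet
 facet normal 0.845 -0.346 -0.407
  outer loop
   vertex 3.9 2.5 1.3
   vertex 3.4 0.1 2.3
   vertex 2.8 0.4 0.8
  endloop
 endfacet
 facet normal 0.105 0.333 -0.937
  outer loop
   vertex 3.9 2.5 1.3
   vertex 0.6 2.7 1.0
   vertex 4.7 4.5 2.1
  endloop
 endfacet
 facet normal 0.100 0.181 -0.978
  outer loop
   vertex 3.9 2.5 1.3
   vertex 2.8 0.4 0.8
   vertex 0.6 2.7 1.0
  endloop
 endfacet
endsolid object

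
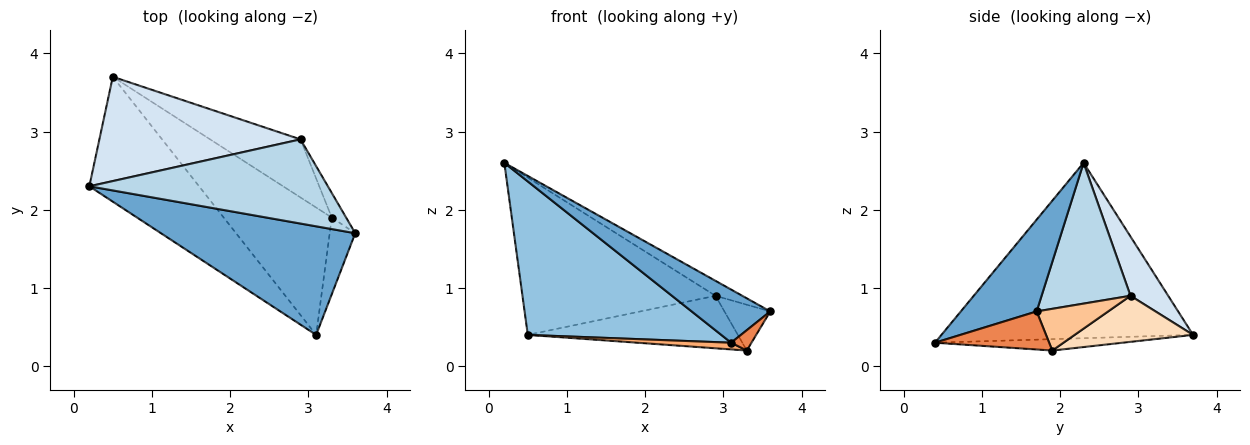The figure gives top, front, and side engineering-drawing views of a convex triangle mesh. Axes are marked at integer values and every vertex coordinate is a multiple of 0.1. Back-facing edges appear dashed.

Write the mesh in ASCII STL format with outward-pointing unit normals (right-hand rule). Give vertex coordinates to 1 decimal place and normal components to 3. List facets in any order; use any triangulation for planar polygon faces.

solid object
 facet normal 0.391 -0.405 0.827
  outer loop
   vertex 3.1 0.4 0.3
   vertex 3.6 1.7 0.7
   vertex 0.2 2.3 2.6
  endloop
 endfacet
 facet normal -0.710 -0.546 -0.444
  outer loop
   vertex 3.1 0.4 0.3
   vertex 0.2 2.3 2.6
   vertex 0.5 3.7 0.4
  endloop
 endfacet
 facet normal 0.502 0.151 0.851
  outer loop
   vertex 2.9 2.9 0.9
   vertex 0.2 2.3 2.6
   vertex 3.6 1.7 0.7
  endloop
 endfacet
 facet normal 0.161 0.823 0.545
  outer loop
   vertex 2.9 2.9 0.9
   vertex 0.5 3.7 0.4
   vertex 0.2 2.3 2.6
  endloop
 endfacet
 facet normal 0.821 -0.146 -0.551
  outer loop
   vertex 3.3 1.9 0.2
   vertex 3.6 1.7 0.7
   vertex 3.1 0.4 0.3
  endloop
 endfacet
 facet normal -0.105 -0.052 -0.993
  outer loop
   vertex 3.3 1.9 0.2
   vertex 3.1 0.4 0.3
   vertex 0.5 3.7 0.4
  endloop
 endfacet
 facet normal 0.809 0.518 -0.278
  outer loop
   vertex 3.3 1.9 0.2
   vertex 2.9 2.9 0.9
   vertex 3.6 1.7 0.7
  endloop
 endfacet
 facet normal 0.354 0.627 -0.694
  outer loop
   vertex 3.3 1.9 0.2
   vertex 0.5 3.7 0.4
   vertex 2.9 2.9 0.9
  endloop
 endfacet
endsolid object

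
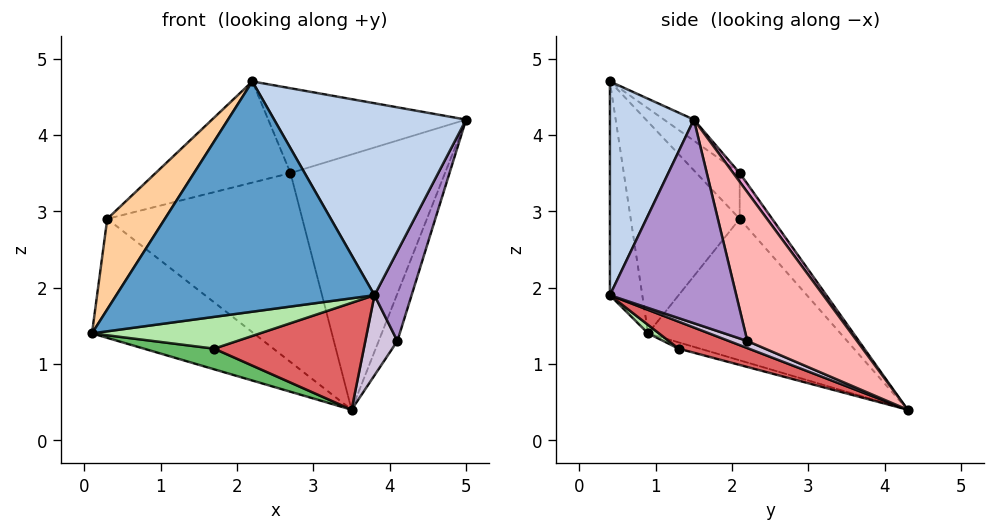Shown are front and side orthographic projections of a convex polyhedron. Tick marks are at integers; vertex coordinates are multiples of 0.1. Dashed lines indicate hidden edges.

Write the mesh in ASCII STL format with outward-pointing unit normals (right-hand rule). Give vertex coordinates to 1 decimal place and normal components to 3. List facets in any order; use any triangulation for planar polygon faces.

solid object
 facet normal -0.124 -0.990 -0.071
  outer loop
   vertex 3.8 0.4 1.9
   vertex 2.2 0.4 4.7
   vertex 0.1 0.9 1.4
  endloop
 endfacet
 facet normal 0.391 -0.893 0.223
  outer loop
   vertex 3.8 0.4 1.9
   vertex 5.0 1.5 4.2
   vertex 2.2 0.4 4.7
  endloop
 endfacet
 facet normal -0.707 0.595 -0.382
  outer loop
   vertex 0.3 2.1 2.9
   vertex 3.5 4.3 0.4
   vertex 0.1 0.9 1.4
  endloop
 endfacet
 facet normal -0.793 -0.419 0.441
  outer loop
   vertex 0.3 2.1 2.9
   vertex 0.1 0.9 1.4
   vertex 2.2 0.4 4.7
  endloop
 endfacet
 facet normal -0.067 -0.219 -0.973
  outer loop
   vertex 1.7 1.3 1.2
   vertex 0.1 0.9 1.4
   vertex 3.5 4.3 0.4
  endloop
 endfacet
 facet normal 0.036 -0.559 -0.828
  outer loop
   vertex 1.7 1.3 1.2
   vertex 3.8 0.4 1.9
   vertex 0.1 0.9 1.4
  endloop
 endfacet
 facet normal 0.161 -0.343 -0.925
  outer loop
   vertex 1.7 1.3 1.2
   vertex 3.5 4.3 0.4
   vertex 3.8 0.4 1.9
  endloop
 endfacet
 facet normal 0.953 0.162 -0.257
  outer loop
   vertex 4.1 2.2 1.3
   vertex 3.5 4.3 0.4
   vertex 5.0 1.5 4.2
  endloop
 endfacet
 facet normal 0.901 -0.265 -0.344
  outer loop
   vertex 4.1 2.2 1.3
   vertex 5.0 1.5 4.2
   vertex 3.8 0.4 1.9
  endloop
 endfacet
 facet normal 0.194 -0.339 -0.921
  outer loop
   vertex 4.1 2.2 1.3
   vertex 3.8 0.4 1.9
   vertex 3.5 4.3 0.4
  endloop
 endfacet
 facet normal -0.089 0.592 0.801
  outer loop
   vertex 2.7 2.1 3.5
   vertex 2.2 0.4 4.7
   vertex 5.0 1.5 4.2
  endloop
 endfacet
 facet normal -0.193 0.603 0.774
  outer loop
   vertex 2.7 2.1 3.5
   vertex 0.3 2.1 2.9
   vertex 2.2 0.4 4.7
  endloop
 endfacet
 facet normal 0.034 0.811 0.584
  outer loop
   vertex 2.7 2.1 3.5
   vertex 5.0 1.5 4.2
   vertex 3.5 4.3 0.4
  endloop
 endfacet
 facet normal -0.137 0.824 0.549
  outer loop
   vertex 2.7 2.1 3.5
   vertex 3.5 4.3 0.4
   vertex 0.3 2.1 2.9
  endloop
 endfacet
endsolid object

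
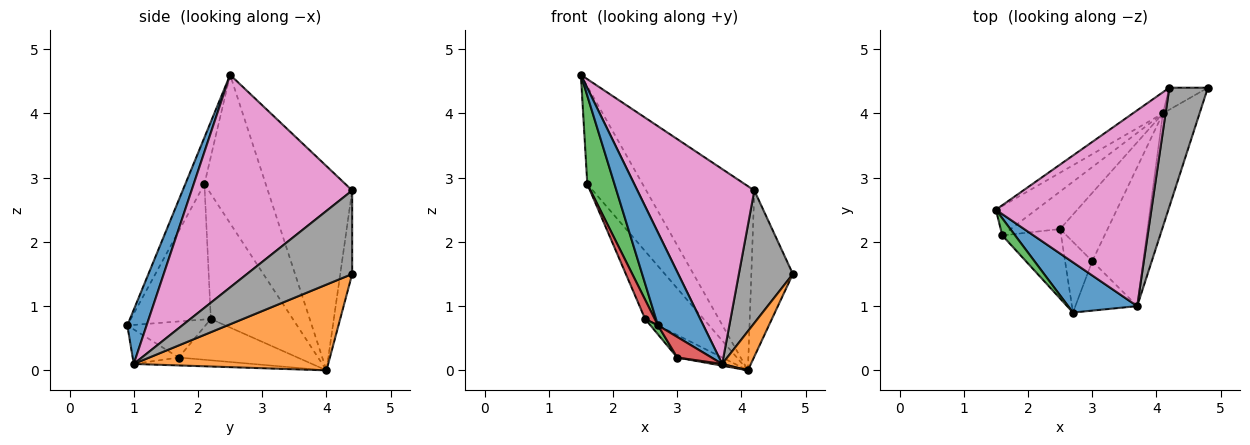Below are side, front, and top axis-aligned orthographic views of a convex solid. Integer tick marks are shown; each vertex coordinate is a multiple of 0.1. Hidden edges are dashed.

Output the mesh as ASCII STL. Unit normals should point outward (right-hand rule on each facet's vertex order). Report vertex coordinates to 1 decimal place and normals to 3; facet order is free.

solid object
 facet normal 0.350 -0.824 0.446
  outer loop
   vertex 3.7 1.0 0.1
   vertex 1.5 2.5 4.6
   vertex 2.7 0.9 0.7
  endloop
 endfacet
 facet normal 0.911 -0.134 -0.389
  outer loop
   vertex 3.7 1.0 0.1
   vertex 4.1 4.0 0.0
   vertex 4.8 4.4 1.5
  endloop
 endfacet
 facet normal -0.568 -0.808 0.157
  outer loop
   vertex 1.6 2.1 2.9
   vertex 2.7 0.9 0.7
   vertex 1.5 2.5 4.6
  endloop
 endfacet
 facet normal -0.912 -0.110 -0.396
  outer loop
   vertex 1.6 2.1 2.9
   vertex 2.5 2.2 0.8
   vertex 2.7 0.9 0.7
  endloop
 endfacet
 facet normal -0.728 0.657 -0.197
  outer loop
   vertex 1.6 2.1 2.9
   vertex 1.5 2.5 4.6
   vertex 4.1 4.0 0.0
  endloop
 endfacet
 facet normal -0.775 0.553 -0.306
  outer loop
   vertex 1.6 2.1 2.9
   vertex 4.1 4.0 0.0
   vertex 2.5 2.2 0.8
  endloop
 endfacet
 facet normal 0.696 -0.507 0.509
  outer loop
   vertex 4.2 4.4 2.8
   vertex 1.5 2.5 4.6
   vertex 3.7 1.0 0.1
  endloop
 endfacet
 facet normal 0.823 -0.423 0.380
  outer loop
   vertex 4.2 4.4 2.8
   vertex 3.7 1.0 0.1
   vertex 4.8 4.4 1.5
  endloop
 endfacet
 facet normal -0.613 0.785 -0.090
  outer loop
   vertex 4.2 4.4 2.8
   vertex 4.1 4.0 0.0
   vertex 1.5 2.5 4.6
  endloop
 endfacet
 facet normal -0.274 0.953 -0.126
  outer loop
   vertex 4.2 4.4 2.8
   vertex 4.8 4.4 1.5
   vertex 4.1 4.0 0.0
  endloop
 endfacet
 facet normal -0.637 0.241 -0.732
  outer loop
   vertex 3.0 1.7 0.2
   vertex 2.5 2.2 0.8
   vertex 4.1 4.0 0.0
  endloop
 endfacet
 facet normal -0.154 -0.012 -0.988
  outer loop
   vertex 3.0 1.7 0.2
   vertex 4.1 4.0 0.0
   vertex 3.7 1.0 0.1
  endloop
 endfacet
 facet normal -0.796 -0.076 -0.600
  outer loop
   vertex 3.0 1.7 0.2
   vertex 2.7 0.9 0.7
   vertex 2.5 2.2 0.8
  endloop
 endfacet
 facet normal -0.458 -0.341 -0.821
  outer loop
   vertex 3.0 1.7 0.2
   vertex 3.7 1.0 0.1
   vertex 2.7 0.9 0.7
  endloop
 endfacet
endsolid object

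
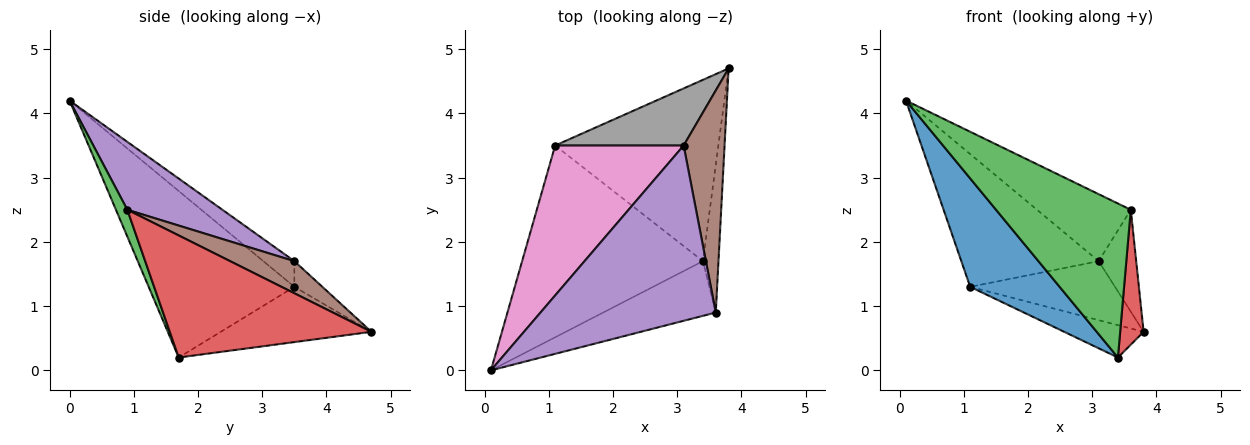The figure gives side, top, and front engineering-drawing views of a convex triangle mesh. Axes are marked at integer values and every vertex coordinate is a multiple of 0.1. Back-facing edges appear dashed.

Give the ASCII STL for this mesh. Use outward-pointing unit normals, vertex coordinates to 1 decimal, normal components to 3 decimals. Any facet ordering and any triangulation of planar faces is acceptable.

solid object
 facet normal -0.625 -0.384 -0.679
  outer loop
   vertex 1.1 3.5 1.3
   vertex 3.4 1.7 0.2
   vertex 0.1 0.0 4.2
  endloop
 endfacet
 facet normal -0.316 0.167 -0.934
  outer loop
   vertex 1.1 3.5 1.3
   vertex 3.8 4.7 0.6
   vertex 3.4 1.7 0.2
  endloop
 endfacet
 facet normal 0.079 -0.939 -0.334
  outer loop
   vertex 3.6 0.9 2.5
   vertex 0.1 0.0 4.2
   vertex 3.4 1.7 0.2
  endloop
 endfacet
 facet normal 0.985 -0.115 -0.126
  outer loop
   vertex 3.6 0.9 2.5
   vertex 3.4 1.7 0.2
   vertex 3.8 4.7 0.6
  endloop
 endfacet
 facet normal 0.340 0.336 0.878
  outer loop
   vertex 3.1 3.5 1.7
   vertex 0.1 0.0 4.2
   vertex 3.6 0.9 2.5
  endloop
 endfacet
 facet normal 0.581 0.339 0.740
  outer loop
   vertex 3.1 3.5 1.7
   vertex 3.6 0.9 2.5
   vertex 3.8 4.7 0.6
  endloop
 endfacet
 facet normal -0.148 0.656 0.740
  outer loop
   vertex 3.1 3.5 1.7
   vertex 1.1 3.5 1.3
   vertex 0.1 0.0 4.2
  endloop
 endfacet
 facet normal -0.138 0.712 0.689
  outer loop
   vertex 3.1 3.5 1.7
   vertex 3.8 4.7 0.6
   vertex 1.1 3.5 1.3
  endloop
 endfacet
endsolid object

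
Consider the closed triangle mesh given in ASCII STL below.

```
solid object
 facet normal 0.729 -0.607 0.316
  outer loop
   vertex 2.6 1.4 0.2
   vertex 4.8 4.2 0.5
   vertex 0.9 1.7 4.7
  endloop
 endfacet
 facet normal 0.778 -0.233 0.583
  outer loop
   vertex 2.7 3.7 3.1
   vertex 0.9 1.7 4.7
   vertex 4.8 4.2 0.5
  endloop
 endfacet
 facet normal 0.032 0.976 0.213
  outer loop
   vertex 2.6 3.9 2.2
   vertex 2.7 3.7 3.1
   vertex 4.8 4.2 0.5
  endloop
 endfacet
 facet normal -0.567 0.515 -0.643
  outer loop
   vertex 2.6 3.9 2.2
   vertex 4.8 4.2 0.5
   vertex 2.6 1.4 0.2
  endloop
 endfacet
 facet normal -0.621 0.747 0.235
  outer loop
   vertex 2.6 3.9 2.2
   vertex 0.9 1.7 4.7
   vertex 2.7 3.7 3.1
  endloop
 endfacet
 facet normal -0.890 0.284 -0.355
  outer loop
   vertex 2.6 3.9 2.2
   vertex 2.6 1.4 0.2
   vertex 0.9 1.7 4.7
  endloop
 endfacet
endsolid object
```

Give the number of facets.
6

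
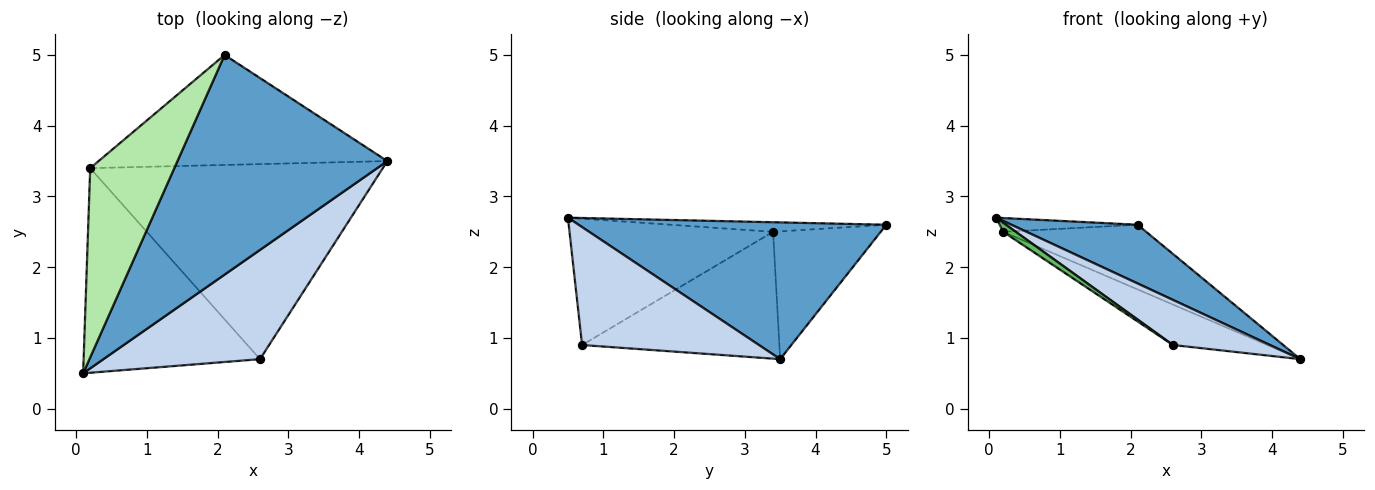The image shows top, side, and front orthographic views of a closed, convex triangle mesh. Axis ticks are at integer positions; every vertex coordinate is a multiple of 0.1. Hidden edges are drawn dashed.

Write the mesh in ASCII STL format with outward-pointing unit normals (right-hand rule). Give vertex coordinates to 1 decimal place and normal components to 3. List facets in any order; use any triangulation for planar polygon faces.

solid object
 facet normal 0.533 -0.219 0.818
  outer loop
   vertex 2.1 5.0 2.6
   vertex 0.1 0.5 2.7
   vertex 4.4 3.5 0.7
  endloop
 endfacet
 facet normal 0.571 -0.313 0.759
  outer loop
   vertex 2.6 0.7 0.9
   vertex 4.4 3.5 0.7
   vertex 0.1 0.5 2.7
  endloop
 endfacet
 facet normal -0.391 0.187 -0.901
  outer loop
   vertex 0.2 3.4 2.5
   vertex 4.4 3.5 0.7
   vertex 2.6 0.7 0.9
  endloop
 endfacet
 facet normal -0.356 0.474 -0.805
  outer loop
   vertex 0.2 3.4 2.5
   vertex 2.1 5.0 2.6
   vertex 4.4 3.5 0.7
  endloop
 endfacet
 facet normal -0.582 -0.036 -0.812
  outer loop
   vertex 0.2 3.4 2.5
   vertex 2.6 0.7 0.9
   vertex 0.1 0.5 2.7
  endloop
 endfacet
 facet normal -0.113 0.072 0.991
  outer loop
   vertex 0.2 3.4 2.5
   vertex 0.1 0.5 2.7
   vertex 2.1 5.0 2.6
  endloop
 endfacet
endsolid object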